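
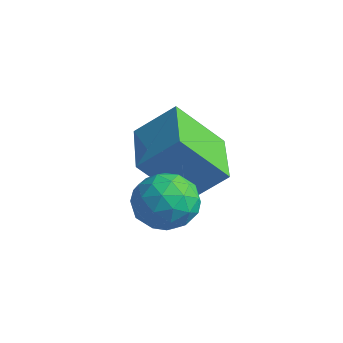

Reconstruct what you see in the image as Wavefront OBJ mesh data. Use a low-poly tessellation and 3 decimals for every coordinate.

v -1.208 0.365 1.328
v -0.584 1.076 2.16
v -2.502 1.347 1.459
v -1.878 2.059 2.291
v -0.622 1.301 0.089
v 0.002 2.013 0.921
v -1.916 2.284 0.22
v -1.292 2.995 1.052
v 0.11 0.86 1.021
v 0.482 0.444 1.593
v -0.242 -0.244 0.447
v 0.13 -0.66 1.019
v -0.533 -0.249 1.191
v -0.316 0.433 1.546
v 0.556 -0.233 0.494
v 0.773 0.449 0.849
v 0.757 -0.232 1.268
v 0.084 -0.241 1.698
v 0.156 0.441 0.342
v -0.517 0.432 0.772
v 0.327 0.749 1.358
v -0.087 -0.549 0.682
v -0.477 -0.307 0.783
v -0.258 -0.552 1.12
v -0.142 0.743 1.33
v 0.076 0.498 1.666
v -0.52 0.091 1.429
v 0.164 -0.298 0.374
v 0.382 -0.543 0.71
v 0.498 0.752 0.92
v 0.717 0.507 1.257
v 0.76 0.109 0.611
v 0.707 0.107 1.503
v 0.5 -0.542 1.165
v 0.751 -0.291 0.857
v 0.879 0.11 1.065
v 0.311 0.101 1.756
v 0.105 -0.547 1.418
v -0.285 -0.306 1.519
v -0.158 0.095 1.727
v 0.473 -0.296 1.564
v 0.135 0.747 0.622
v -0.071 0.099 0.284
v 0.398 0.105 0.313
v 0.525 0.506 0.521
v -0.26 0.742 0.875
v -0.467 0.093 0.537
v -0.639 0.09 0.975
v -0.511 0.491 1.183
v -0.233 0.496 0.476
f 2 4 1
f 5 2 1
f 1 4 3
f 3 5 1
f 2 8 4
f 6 2 5
f 6 8 2
f 4 8 3
f 7 5 3
f 3 8 7
f 7 6 5
f 8 6 7
f 9 46 25
f 46 20 49
f 25 49 14
f 46 49 25
f 9 25 21
f 25 14 26
f 21 26 10
f 25 26 21
f 9 21 30
f 21 10 31
f 30 31 16
f 21 31 30
f 9 30 42
f 30 16 45
f 42 45 19
f 30 45 42
f 9 42 46
f 42 19 50
f 46 50 20
f 42 50 46
f 10 26 37
f 26 14 40
f 37 40 18
f 26 40 37
f 14 49 27
f 49 20 48
f 27 48 13
f 49 48 27
f 20 50 47
f 50 19 43
f 47 43 11
f 50 43 47
f 19 45 44
f 45 16 32
f 44 32 15
f 45 32 44
f 16 31 36
f 31 10 33
f 36 33 17
f 31 33 36
f 12 38 24
f 38 18 39
f 24 39 13
f 38 39 24
f 12 24 22
f 24 13 23
f 22 23 11
f 24 23 22
f 12 22 29
f 22 11 28
f 29 28 15
f 22 28 29
f 12 29 34
f 29 15 35
f 34 35 17
f 29 35 34
f 12 34 38
f 34 17 41
f 38 41 18
f 34 41 38
f 13 39 27
f 39 18 40
f 27 40 14
f 39 40 27
f 11 23 47
f 23 13 48
f 47 48 20
f 23 48 47
f 15 28 44
f 28 11 43
f 44 43 19
f 28 43 44
f 17 35 36
f 35 15 32
f 36 32 16
f 35 32 36
f 18 41 37
f 41 17 33
f 37 33 10
f 41 33 37



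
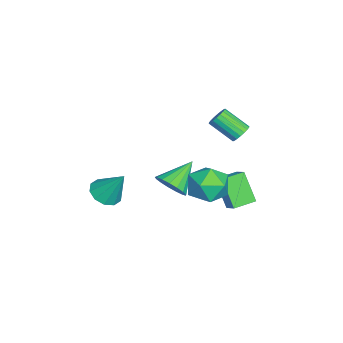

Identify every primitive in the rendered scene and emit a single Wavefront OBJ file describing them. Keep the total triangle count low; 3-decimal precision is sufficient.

v 3.83 2.076 2.367
v 4.834 1.325 2.507
v 2.726 0.815 3.533
v 3.73 0.064 3.673
v 3.716 1.206 4.211
v 4.398 1.985 3.49
v 3.162 0.155 2.55
v 3.844 0.934 1.829
v 4.421 0.138 2.62
v 4.764 0.787 3.646
v 2.796 1.353 2.394
v 3.139 2.002 3.42
v -0.477 2.072 0.977
v 0.227 2.539 1.53
v 0.328 2.811 -0.674
v 1.033 3.278 -0.121
v 0.307 1.002 0.881
v 1.012 1.469 1.434
v 1.113 1.741 -0.77
v 1.817 2.208 -0.217
v -2.961 2.03 2.261
v -2.356 2.073 2.522
v -2.715 0.713 3.579
v -3.319 0.67 3.319
v -2.514 2.25 2.695
v -2.873 0.889 3.753
v -2.761 2.383 2.782
v -3.12 1.022 3.84
v -3.048 2.446 2.767
v -3.407 1.085 3.824
v -3.317 2.427 2.651
v -3.676 1.066 3.708
v -3.515 2.329 2.457
v -3.874 0.969 3.515
v -3.604 2.172 2.225
v -3.963 0.812 3.283
v -3.565 1.987 2.001
v -3.924 0.627 3.058
v -3.407 1.811 1.827
v -3.766 0.45 2.885
v -3.16 1.678 1.74
v -3.519 0.317 2.798
v -2.873 1.615 1.756
v -3.232 0.254 2.813
v -2.604 1.634 1.872
v -2.963 0.273 2.929
v -2.406 1.731 2.065
v -2.765 0.371 3.123
v -2.317 1.888 2.297
v -2.676 0.528 3.355
v 1.35 -1.186 0.834
v 1.791 -1.561 1.662
v 0.05 -0.214 1.966
v 2.029 -1.148 1.581
v 2.112 -0.744 1.328
v 2.02 -0.441 0.963
v 1.775 -0.309 0.568
v 1.432 -0.378 0.234
v 1.071 -0.632 0.037
v 0.774 -1.013 0.023
v 0.609 -1.434 0.194
v 0.614 -1.798 0.513
v 0.787 -2.022 0.904
v 1.09 -2.054 1.28
v 1.452 -1.888 1.553
v 1.937 -4.522 0.443
v 2.57 -3.976 -0.05
v 2.343 -3.458 2.137
v 2.031 -3.714 -0.086
v 1.457 -3.761 0.081
v 1.067 -4.098 0.386
v 1.009 -4.597 0.713
v 1.305 -5.067 0.937
v 1.843 -5.329 0.973
v 2.417 -5.282 0.806
v 2.808 -4.945 0.501
v 2.866 -4.446 0.174
f 1 12 6
f 1 6 2
f 1 2 8
f 1 8 11
f 1 11 12
f 2 6 10
f 6 12 5
f 12 11 3
f 11 8 7
f 8 2 9
f 4 10 5
f 4 5 3
f 4 3 7
f 4 7 9
f 4 9 10
f 5 10 6
f 3 5 12
f 7 3 11
f 9 7 8
f 10 9 2
f 14 16 13
f 17 14 13
f 13 16 15
f 15 17 13
f 14 20 16
f 18 14 17
f 18 20 14
f 16 20 15
f 19 17 15
f 15 20 19
f 19 18 17
f 20 18 19
f 22 21 25
f 22 25 23
f 23 25 26
f 23 26 24
f 25 21 27
f 25 27 26
f 26 27 28
f 26 28 24
f 27 21 29
f 27 29 28
f 28 29 30
f 28 30 24
f 29 21 31
f 29 31 30
f 30 31 32
f 30 32 24
f 31 21 33
f 31 33 32
f 32 33 34
f 32 34 24
f 33 21 35
f 33 35 34
f 34 35 36
f 34 36 24
f 35 21 37
f 35 37 36
f 36 37 38
f 36 38 24
f 37 21 39
f 37 39 38
f 38 39 40
f 38 40 24
f 39 21 41
f 39 41 40
f 40 41 42
f 40 42 24
f 41 21 43
f 41 43 42
f 42 43 44
f 42 44 24
f 43 21 45
f 43 45 44
f 44 45 46
f 44 46 24
f 45 21 47
f 45 47 46
f 46 47 48
f 46 48 24
f 47 21 49
f 47 49 48
f 48 49 50
f 48 50 24
f 49 21 22
f 49 22 50
f 50 22 23
f 50 23 24
f 52 51 54
f 52 54 53
f 54 51 55
f 54 55 53
f 55 51 56
f 55 56 53
f 56 51 57
f 56 57 53
f 57 51 58
f 57 58 53
f 58 51 59
f 58 59 53
f 59 51 60
f 59 60 53
f 60 51 61
f 60 61 53
f 61 51 62
f 61 62 53
f 62 51 63
f 62 63 53
f 63 51 64
f 63 64 53
f 64 51 65
f 64 65 53
f 65 51 52
f 65 52 53
f 67 66 69
f 67 69 68
f 69 66 70
f 69 70 68
f 70 66 71
f 70 71 68
f 71 66 72
f 71 72 68
f 72 66 73
f 72 73 68
f 73 66 74
f 73 74 68
f 74 66 75
f 74 75 68
f 75 66 76
f 75 76 68
f 76 66 77
f 76 77 68
f 77 66 67
f 77 67 68



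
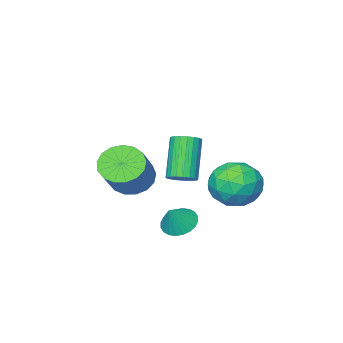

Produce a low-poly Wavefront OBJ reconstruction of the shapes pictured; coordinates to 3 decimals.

v -3.34 2.707 -1.856
v -2.124 2.944 -1.803
v -2.956 0.916 -2.677
v -1.74 1.153 -2.624
v -2.381 0.965 -1.579
v -2.619 2.072 -1.071
v -2.461 1.788 -3.409
v -2.699 2.895 -2.901
v -1.58 2.375 -2.762
v -1.531 1.867 -1.631
v -3.549 1.993 -2.849
v -3.5 1.485 -1.718
v -2.766 2.983 -1.757
v -2.314 0.877 -2.723
v -2.692 0.767 -2.109
v -1.976 0.906 -2.077
v -3.057 2.471 -1.327
v -2.342 2.61 -1.296
v -2.493 1.447 -1.165
v -2.738 1.25 -3.184
v -2.023 1.389 -3.153
v -3.104 2.954 -2.403
v -2.388 3.093 -2.371
v -2.587 2.413 -3.315
v -1.731 2.788 -2.29
v -1.505 1.735 -2.773
v -1.929 2.108 -3.234
v -2.069 2.759 -2.936
v -1.702 2.489 -1.625
v -1.476 1.436 -2.108
v -1.854 1.326 -1.494
v -1.993 1.977 -1.195
v -1.383 2.155 -2.189
v -3.604 2.424 -2.372
v -3.378 1.371 -2.855
v -3.087 1.883 -3.285
v -3.226 2.534 -2.986
v -3.575 2.125 -1.707
v -3.349 1.072 -2.19
v -3.011 1.101 -1.544
v -3.151 1.752 -1.246
v -3.697 1.705 -2.291
v -0.699 -2.696 -2.955
v 0.127 -2.807 -3.594
v 1.384 -1.815 -2.145
v 0.559 -1.704 -1.505
v -0.07 -2.364 -3.727
v 1.187 -1.372 -2.278
v -0.41 -1.997 -3.683
v 0.847 -1.005 -2.234
v -0.817 -1.79 -3.472
v 0.441 -0.798 -2.023
v -1.196 -1.791 -3.143
v 0.061 -0.799 -1.693
v -1.462 -1.999 -2.77
v -0.204 -1.007 -1.321
v -1.552 -2.366 -2.44
v -0.295 -1.374 -0.99
v -1.447 -2.81 -2.228
v -0.19 -1.818 -0.778
v -1.171 -3.227 -2.182
v 0.086 -2.235 -0.732
v -0.786 -3.522 -2.313
v 0.471 -2.53 -0.864
v -0.382 -3.629 -2.591
v 0.876 -2.637 -1.142
v -0.05 -3.521 -2.953
v 1.208 -2.529 -1.503
v 0.134 -3.225 -3.315
v 1.391 -2.233 -1.865
v 0.818 2.486 -3.166
v 1.324 2.913 -3.614
v 1.482 2.674 -2.234
v 1.126 3.135 -3.517
v 0.882 3.257 -3.367
v 0.627 3.263 -3.187
v 0.401 3.149 -3.003
v 0.239 2.935 -2.844
v 0.165 2.653 -2.734
v 0.19 2.345 -2.69
v 0.311 2.058 -2.718
v 0.509 1.837 -2.815
v 0.754 1.714 -2.964
v 1.008 1.709 -3.145
v 1.234 1.822 -3.329
v 1.396 2.036 -3.488
v 1.47 2.319 -3.598
v 1.445 2.627 -3.642
v -0.405 1.101 -1.615
v 0.08 0.655 -1.584
v -0.769 -0.147 0.186
v -1.255 0.299 0.155
v 0.185 0.863 -1.439
v -0.665 0.061 0.33
v 0.188 1.113 -1.324
v -0.662 0.311 0.445
v 0.088 1.36 -1.26
v -0.762 0.558 0.509
v -0.097 1.563 -1.257
v -0.947 0.761 0.512
v -0.336 1.686 -1.316
v -1.185 0.884 0.453
v -0.586 1.707 -1.427
v -1.436 0.905 0.342
v -0.805 1.624 -1.569
v -1.655 0.822 0.2
v -0.955 1.45 -1.72
v -1.805 0.648 0.049
v -1.01 1.216 -1.853
v -1.859 0.414 -0.084
v -0.96 0.962 -1.944
v -1.81 0.16 -0.175
v -0.814 0.732 -1.978
v -1.664 -0.07 -0.209
v -0.598 0.566 -1.95
v -1.448 -0.236 -0.181
v -0.348 0.492 -1.863
v -1.198 -0.31 -0.094
v -0.108 0.524 -1.734
v -0.958 -0.278 0.035
f 1 38 17
f 38 12 41
f 17 41 6
f 38 41 17
f 1 17 13
f 17 6 18
f 13 18 2
f 17 18 13
f 1 13 22
f 13 2 23
f 22 23 8
f 13 23 22
f 1 22 34
f 22 8 37
f 34 37 11
f 22 37 34
f 1 34 38
f 34 11 42
f 38 42 12
f 34 42 38
f 2 18 29
f 18 6 32
f 29 32 10
f 18 32 29
f 6 41 19
f 41 12 40
f 19 40 5
f 41 40 19
f 12 42 39
f 42 11 35
f 39 35 3
f 42 35 39
f 11 37 36
f 37 8 24
f 36 24 7
f 37 24 36
f 8 23 28
f 23 2 25
f 28 25 9
f 23 25 28
f 4 30 16
f 30 10 31
f 16 31 5
f 30 31 16
f 4 16 14
f 16 5 15
f 14 15 3
f 16 15 14
f 4 14 21
f 14 3 20
f 21 20 7
f 14 20 21
f 4 21 26
f 21 7 27
f 26 27 9
f 21 27 26
f 4 26 30
f 26 9 33
f 30 33 10
f 26 33 30
f 5 31 19
f 31 10 32
f 19 32 6
f 31 32 19
f 3 15 39
f 15 5 40
f 39 40 12
f 15 40 39
f 7 20 36
f 20 3 35
f 36 35 11
f 20 35 36
f 9 27 28
f 27 7 24
f 28 24 8
f 27 24 28
f 10 33 29
f 33 9 25
f 29 25 2
f 33 25 29
f 44 43 47
f 44 47 45
f 45 47 48
f 45 48 46
f 47 43 49
f 47 49 48
f 48 49 50
f 48 50 46
f 49 43 51
f 49 51 50
f 50 51 52
f 50 52 46
f 51 43 53
f 51 53 52
f 52 53 54
f 52 54 46
f 53 43 55
f 53 55 54
f 54 55 56
f 54 56 46
f 55 43 57
f 55 57 56
f 56 57 58
f 56 58 46
f 57 43 59
f 57 59 58
f 58 59 60
f 58 60 46
f 59 43 61
f 59 61 60
f 60 61 62
f 60 62 46
f 61 43 63
f 61 63 62
f 62 63 64
f 62 64 46
f 63 43 65
f 63 65 64
f 64 65 66
f 64 66 46
f 65 43 67
f 65 67 66
f 66 67 68
f 66 68 46
f 67 43 69
f 67 69 68
f 68 69 70
f 68 70 46
f 69 43 44
f 69 44 70
f 70 44 45
f 70 45 46
f 72 71 74
f 72 74 73
f 74 71 75
f 74 75 73
f 75 71 76
f 75 76 73
f 76 71 77
f 76 77 73
f 77 71 78
f 77 78 73
f 78 71 79
f 78 79 73
f 79 71 80
f 79 80 73
f 80 71 81
f 80 81 73
f 81 71 82
f 81 82 73
f 82 71 83
f 82 83 73
f 83 71 84
f 83 84 73
f 84 71 85
f 84 85 73
f 85 71 86
f 85 86 73
f 86 71 87
f 86 87 73
f 87 71 88
f 87 88 73
f 88 71 72
f 88 72 73
f 90 89 93
f 90 93 91
f 91 93 94
f 91 94 92
f 93 89 95
f 93 95 94
f 94 95 96
f 94 96 92
f 95 89 97
f 95 97 96
f 96 97 98
f 96 98 92
f 97 89 99
f 97 99 98
f 98 99 100
f 98 100 92
f 99 89 101
f 99 101 100
f 100 101 102
f 100 102 92
f 101 89 103
f 101 103 102
f 102 103 104
f 102 104 92
f 103 89 105
f 103 105 104
f 104 105 106
f 104 106 92
f 105 89 107
f 105 107 106
f 106 107 108
f 106 108 92
f 107 89 109
f 107 109 108
f 108 109 110
f 108 110 92
f 109 89 111
f 109 111 110
f 110 111 112
f 110 112 92
f 111 89 113
f 111 113 112
f 112 113 114
f 112 114 92
f 113 89 115
f 113 115 114
f 114 115 116
f 114 116 92
f 115 89 117
f 115 117 116
f 116 117 118
f 116 118 92
f 117 89 119
f 117 119 118
f 118 119 120
f 118 120 92
f 119 89 90
f 119 90 120
f 120 90 91
f 120 91 92



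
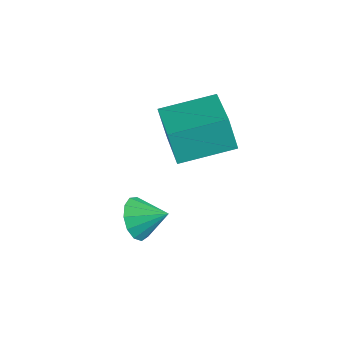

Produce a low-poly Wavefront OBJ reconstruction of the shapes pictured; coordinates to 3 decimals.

v -1.488 -1.625 0.127
v -1.116 -1.491 -0.545
v -0.772 -0.975 0.653
v -1.424 -1.179 -0.51
v -1.752 -1.009 -0.273
v -1.997 -1.035 0.092
v -2.08 -1.247 0.467
v -1.975 -1.58 0.735
v -1.715 -1.926 0.81
v -1.383 -2.177 0.668
v -1.085 -2.253 0.354
v -0.914 -2.129 -0.031
v -0.926 -1.845 -0.367
v -2.433 0.083 2.451
v -2.84 0.016 3.577
v -1.777 1.79 2.788
v -2.184 1.723 3.915
v -0.776 -0.663 3.005
v -1.183 -0.73 4.132
v -0.12 1.044 3.343
v -0.527 0.977 4.469
f 2 1 4
f 2 4 3
f 4 1 5
f 4 5 3
f 5 1 6
f 5 6 3
f 6 1 7
f 6 7 3
f 7 1 8
f 7 8 3
f 8 1 9
f 8 9 3
f 9 1 10
f 9 10 3
f 10 1 11
f 10 11 3
f 11 1 12
f 11 12 3
f 12 1 13
f 12 13 3
f 13 1 2
f 13 2 3
f 15 17 14
f 18 15 14
f 14 17 16
f 16 18 14
f 15 21 17
f 19 15 18
f 19 21 15
f 17 21 16
f 20 18 16
f 16 21 20
f 20 19 18
f 21 19 20



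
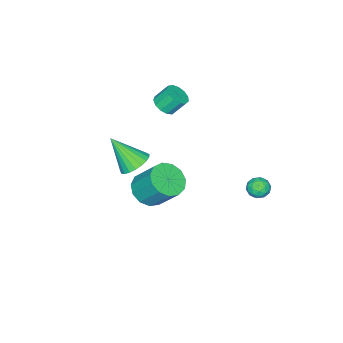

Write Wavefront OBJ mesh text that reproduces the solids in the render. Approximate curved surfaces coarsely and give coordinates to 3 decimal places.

v 3.307 0.588 2.432
v 3.972 1.148 2.002
v 3.918 2.253 3.358
v 3.253 1.692 3.788
v 3.485 1.33 1.834
v 3.431 2.435 3.19
v 2.942 1.277 1.856
v 2.887 2.382 3.212
v 2.514 1.005 2.06
v 2.46 2.11 3.416
v 2.339 0.6 2.383
v 2.284 1.705 3.739
v 2.47 0.191 2.721
v 2.416 1.296 4.077
v 2.868 -0.091 2.968
v 2.813 1.013 4.324
v 3.405 -0.159 3.044
v 3.35 0.946 4.4
v 3.911 0.011 2.926
v 3.856 1.116 4.282
v 4.225 0.364 2.651
v 4.171 1.469 4.007
v 4.248 0.787 2.307
v 4.194 1.892 3.663
v 1.008 -2.039 1.213
v 1.777 -2.277 0.858
v 1.332 -3.281 2.747
v 1.875 -1.994 1.067
v 1.823 -1.718 1.302
v 1.63 -1.497 1.521
v 1.33 -1.37 1.687
v 0.974 -1.359 1.771
v 0.624 -1.465 1.759
v 0.34 -1.671 1.653
v 0.172 -1.94 1.47
v 0.149 -2.226 1.243
v 0.274 -2.479 1.011
v 0.526 -2.657 0.814
v 0.862 -2.728 0.686
v 1.222 -2.679 0.649
v 1.546 -2.52 0.71
v -1.836 -2.405 3.574
v -1.472 -2.808 4
v -1.86 -2.278 4.832
v -2.224 -1.875 4.406
v -1.244 -2.505 3.913
v -1.631 -1.975 4.746
v -1.204 -2.171 3.719
v -1.591 -1.641 4.551
v -1.364 -1.911 3.479
v -1.752 -1.381 4.311
v -1.675 -1.807 3.269
v -2.062 -1.278 4.101
v -2.037 -1.894 3.155
v -2.424 -1.364 3.988
v -2.335 -2.143 3.175
v -2.722 -1.613 4.007
v -2.475 -2.475 3.321
v -2.862 -1.945 4.154
v -2.412 -2.785 3.548
v -2.799 -2.255 4.38
v -2.166 -2.974 3.782
v -2.554 -2.444 4.615
v -1.816 -2.982 3.951
v -2.204 -2.453 4.783
v -3.318 2.805 -1.857
v -2.765 2.787 -1.492
v -3.695 1.953 -1.328
v -3.142 1.935 -0.963
v -3.574 2.431 -0.886
v -3.341 2.958 -1.213
v -3.119 1.782 -1.607
v -2.886 2.309 -1.934
v -2.642 2.155 -1.337
v -2.924 2.556 -0.892
v -3.536 2.184 -1.928
v -3.818 2.585 -1.483
v -3.008 2.871 -1.721
v -3.452 1.869 -1.099
v -3.706 2.161 -1.054
v -3.381 2.15 -0.839
v -3.347 2.971 -1.557
v -3.022 2.961 -1.342
v -3.498 2.751 -0.986
v -3.438 1.779 -1.478
v -3.113 1.769 -1.263
v -3.079 2.59 -1.981
v -2.754 2.579 -1.766
v -2.962 1.989 -1.834
v -2.611 2.489 -1.415
v -2.833 1.988 -1.104
v -2.819 1.898 -1.483
v -2.682 2.208 -1.675
v -2.777 2.725 -1.153
v -2.999 2.224 -0.843
v -3.253 2.515 -0.797
v -3.116 2.825 -0.99
v -2.705 2.353 -1.063
v -3.461 2.516 -1.977
v -3.683 2.015 -1.667
v -3.344 1.915 -1.83
v -3.207 2.225 -2.023
v -3.627 2.752 -1.716
v -3.849 2.251 -1.405
v -3.778 2.532 -1.145
v -3.641 2.842 -1.337
v -3.755 2.387 -1.757
f 2 1 5
f 2 5 3
f 3 5 6
f 3 6 4
f 5 1 7
f 5 7 6
f 6 7 8
f 6 8 4
f 7 1 9
f 7 9 8
f 8 9 10
f 8 10 4
f 9 1 11
f 9 11 10
f 10 11 12
f 10 12 4
f 11 1 13
f 11 13 12
f 12 13 14
f 12 14 4
f 13 1 15
f 13 15 14
f 14 15 16
f 14 16 4
f 15 1 17
f 15 17 16
f 16 17 18
f 16 18 4
f 17 1 19
f 17 19 18
f 18 19 20
f 18 20 4
f 19 1 21
f 19 21 20
f 20 21 22
f 20 22 4
f 21 1 23
f 21 23 22
f 22 23 24
f 22 24 4
f 23 1 2
f 23 2 24
f 24 2 3
f 24 3 4
f 26 25 28
f 26 28 27
f 28 25 29
f 28 29 27
f 29 25 30
f 29 30 27
f 30 25 31
f 30 31 27
f 31 25 32
f 31 32 27
f 32 25 33
f 32 33 27
f 33 25 34
f 33 34 27
f 34 25 35
f 34 35 27
f 35 25 36
f 35 36 27
f 36 25 37
f 36 37 27
f 37 25 38
f 37 38 27
f 38 25 39
f 38 39 27
f 39 25 40
f 39 40 27
f 40 25 41
f 40 41 27
f 41 25 26
f 41 26 27
f 43 42 46
f 43 46 44
f 44 46 47
f 44 47 45
f 46 42 48
f 46 48 47
f 47 48 49
f 47 49 45
f 48 42 50
f 48 50 49
f 49 50 51
f 49 51 45
f 50 42 52
f 50 52 51
f 51 52 53
f 51 53 45
f 52 42 54
f 52 54 53
f 53 54 55
f 53 55 45
f 54 42 56
f 54 56 55
f 55 56 57
f 55 57 45
f 56 42 58
f 56 58 57
f 57 58 59
f 57 59 45
f 58 42 60
f 58 60 59
f 59 60 61
f 59 61 45
f 60 42 62
f 60 62 61
f 61 62 63
f 61 63 45
f 62 42 64
f 62 64 63
f 63 64 65
f 63 65 45
f 64 42 43
f 64 43 65
f 65 43 44
f 65 44 45
f 66 103 82
f 103 77 106
f 82 106 71
f 103 106 82
f 66 82 78
f 82 71 83
f 78 83 67
f 82 83 78
f 66 78 87
f 78 67 88
f 87 88 73
f 78 88 87
f 66 87 99
f 87 73 102
f 99 102 76
f 87 102 99
f 66 99 103
f 99 76 107
f 103 107 77
f 99 107 103
f 67 83 94
f 83 71 97
f 94 97 75
f 83 97 94
f 71 106 84
f 106 77 105
f 84 105 70
f 106 105 84
f 77 107 104
f 107 76 100
f 104 100 68
f 107 100 104
f 76 102 101
f 102 73 89
f 101 89 72
f 102 89 101
f 73 88 93
f 88 67 90
f 93 90 74
f 88 90 93
f 69 95 81
f 95 75 96
f 81 96 70
f 95 96 81
f 69 81 79
f 81 70 80
f 79 80 68
f 81 80 79
f 69 79 86
f 79 68 85
f 86 85 72
f 79 85 86
f 69 86 91
f 86 72 92
f 91 92 74
f 86 92 91
f 69 91 95
f 91 74 98
f 95 98 75
f 91 98 95
f 70 96 84
f 96 75 97
f 84 97 71
f 96 97 84
f 68 80 104
f 80 70 105
f 104 105 77
f 80 105 104
f 72 85 101
f 85 68 100
f 101 100 76
f 85 100 101
f 74 92 93
f 92 72 89
f 93 89 73
f 92 89 93
f 75 98 94
f 98 74 90
f 94 90 67
f 98 90 94



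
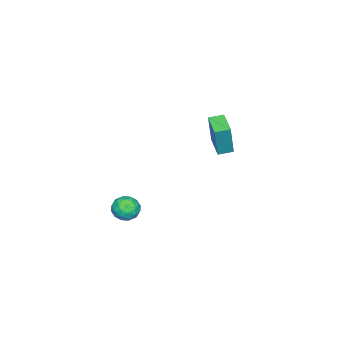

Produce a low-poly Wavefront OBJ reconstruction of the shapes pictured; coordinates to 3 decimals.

v 2.946 -1.914 -1.924
v 3.376 -1.574 -1.329
v 2.824 -3.006 -1.211
v 3.254 -2.666 -0.616
v 2.511 -2.393 -0.785
v 2.586 -1.718 -1.226
v 3.614 -2.862 -1.314
v 3.689 -2.187 -1.755
v 3.789 -2.159 -0.952
v 3.107 -1.869 -0.625
v 3.093 -2.711 -1.915
v 2.411 -2.421 -1.588
v 3.172 -1.648 -1.689
v 3.028 -2.932 -0.851
v 2.591 -2.772 -0.95
v 2.844 -2.571 -0.6
v 2.707 -1.733 -1.629
v 2.96 -1.533 -1.279
v 2.452 -2.014 -0.959
v 3.24 -3.047 -1.261
v 3.493 -2.847 -0.911
v 3.356 -2.009 -1.94
v 3.609 -1.808 -1.59
v 3.748 -2.566 -1.581
v 3.667 -1.792 -1.118
v 3.595 -2.434 -0.698
v 3.807 -2.549 -1.109
v 3.851 -2.153 -1.368
v 3.267 -1.622 -0.926
v 3.195 -2.264 -0.506
v 2.758 -2.103 -0.606
v 2.802 -1.707 -0.865
v 3.509 -1.966 -0.704
v 3.005 -2.316 -2.034
v 2.933 -2.958 -1.614
v 3.398 -2.873 -1.675
v 3.442 -2.477 -1.934
v 2.605 -2.146 -1.842
v 2.533 -2.788 -1.422
v 2.349 -2.427 -1.172
v 2.393 -2.031 -1.431
v 2.691 -2.614 -1.836
v -4.238 -1.203 -0.051
v -3.771 -1.171 1.955
v -4.782 -0.546 0.065
v -4.314 -0.515 2.071
v -3.186 -0.285 -0.311
v -2.718 -0.254 1.695
v -3.729 0.371 -0.195
v -3.262 0.403 1.811
f 1 38 17
f 38 12 41
f 17 41 6
f 38 41 17
f 1 17 13
f 17 6 18
f 13 18 2
f 17 18 13
f 1 13 22
f 13 2 23
f 22 23 8
f 13 23 22
f 1 22 34
f 22 8 37
f 34 37 11
f 22 37 34
f 1 34 38
f 34 11 42
f 38 42 12
f 34 42 38
f 2 18 29
f 18 6 32
f 29 32 10
f 18 32 29
f 6 41 19
f 41 12 40
f 19 40 5
f 41 40 19
f 12 42 39
f 42 11 35
f 39 35 3
f 42 35 39
f 11 37 36
f 37 8 24
f 36 24 7
f 37 24 36
f 8 23 28
f 23 2 25
f 28 25 9
f 23 25 28
f 4 30 16
f 30 10 31
f 16 31 5
f 30 31 16
f 4 16 14
f 16 5 15
f 14 15 3
f 16 15 14
f 4 14 21
f 14 3 20
f 21 20 7
f 14 20 21
f 4 21 26
f 21 7 27
f 26 27 9
f 21 27 26
f 4 26 30
f 26 9 33
f 30 33 10
f 26 33 30
f 5 31 19
f 31 10 32
f 19 32 6
f 31 32 19
f 3 15 39
f 15 5 40
f 39 40 12
f 15 40 39
f 7 20 36
f 20 3 35
f 36 35 11
f 20 35 36
f 9 27 28
f 27 7 24
f 28 24 8
f 27 24 28
f 10 33 29
f 33 9 25
f 29 25 2
f 33 25 29
f 44 46 43
f 47 44 43
f 43 46 45
f 45 47 43
f 44 50 46
f 48 44 47
f 48 50 44
f 46 50 45
f 49 47 45
f 45 50 49
f 49 48 47
f 50 48 49



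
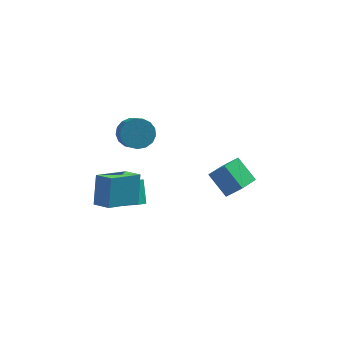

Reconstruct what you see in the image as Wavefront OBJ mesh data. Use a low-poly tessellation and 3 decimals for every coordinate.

v -2.435 0.337 -1.17
v -2.512 1.286 -0.117
v -3.65 0.836 -1.709
v -3.727 1.786 -0.656
v -2.013 0.874 -1.624
v -2.09 1.824 -0.571
v -3.228 1.374 -2.163
v -3.305 2.323 -1.11
v -4.64 -0.844 0.154
v -4.47 0.044 1.617
v -3.171 0.283 -0.701
v -3.001 1.172 0.762
v -3.939 -1.512 0.478
v -3.769 -0.623 1.941
v -2.47 -0.384 -0.377
v -2.3 0.504 1.086
v -2.542 1.926 3.109
v -1.918 2.397 3.533
v -1.734 1.486 4.276
v -2.358 1.014 3.851
v -2.277 2.494 3.74
v -2.093 1.583 4.483
v -2.697 2.46 3.803
v -2.513 1.549 4.546
v -3.081 2.304 3.706
v -2.898 1.393 4.449
v -3.342 2.062 3.473
v -3.159 1.15 4.216
v -3.42 1.788 3.156
v -3.236 0.876 3.899
v -3.296 1.545 2.828
v -3.113 0.634 3.571
v -3 1.39 2.565
v -2.816 0.479 3.308
v -2.598 1.358 2.426
v -2.415 0.446 3.169
v -2.184 1.455 2.443
v -2 0.544 3.186
v -1.852 1.661 2.613
v -1.668 0.749 3.356
v -1.677 1.927 2.896
v -1.494 1.015 3.639
v -1.701 2.193 3.228
v -1.518 1.281 3.971
v 2.047 1.646 -2.084
v 2.824 1.306 -1.125
v 1.229 2.579 -1.09
v 2.005 2.239 -0.131
v 2.835 2.641 -2.369
v 3.611 2.301 -1.41
v 2.016 3.574 -1.375
v 2.793 3.234 -0.416
f 2 4 1
f 5 2 1
f 1 4 3
f 3 5 1
f 2 8 4
f 6 2 5
f 6 8 2
f 4 8 3
f 7 5 3
f 3 8 7
f 7 6 5
f 8 6 7
f 10 12 9
f 13 10 9
f 9 12 11
f 11 13 9
f 10 16 12
f 14 10 13
f 14 16 10
f 12 16 11
f 15 13 11
f 11 16 15
f 15 14 13
f 16 14 15
f 18 17 21
f 18 21 19
f 19 21 22
f 19 22 20
f 21 17 23
f 21 23 22
f 22 23 24
f 22 24 20
f 23 17 25
f 23 25 24
f 24 25 26
f 24 26 20
f 25 17 27
f 25 27 26
f 26 27 28
f 26 28 20
f 27 17 29
f 27 29 28
f 28 29 30
f 28 30 20
f 29 17 31
f 29 31 30
f 30 31 32
f 30 32 20
f 31 17 33
f 31 33 32
f 32 33 34
f 32 34 20
f 33 17 35
f 33 35 34
f 34 35 36
f 34 36 20
f 35 17 37
f 35 37 36
f 36 37 38
f 36 38 20
f 37 17 39
f 37 39 38
f 38 39 40
f 38 40 20
f 39 17 41
f 39 41 40
f 40 41 42
f 40 42 20
f 41 17 43
f 41 43 42
f 42 43 44
f 42 44 20
f 43 17 18
f 43 18 44
f 44 18 19
f 44 19 20
f 46 48 45
f 49 46 45
f 45 48 47
f 47 49 45
f 46 52 48
f 50 46 49
f 50 52 46
f 48 52 47
f 51 49 47
f 47 52 51
f 51 50 49
f 52 50 51



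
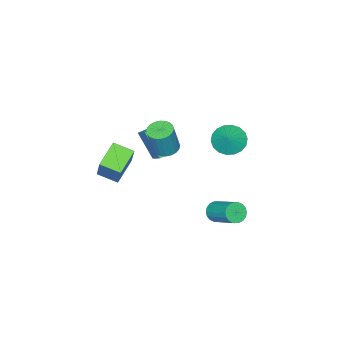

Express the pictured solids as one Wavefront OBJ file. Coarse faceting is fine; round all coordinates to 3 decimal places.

v -0.851 -3.048 1.778
v -0.37 -2.119 2.599
v -0.679 -1.805 0.271
v -0.198 -0.877 1.092
v 0.198 -3.423 1.588
v 0.679 -2.495 2.409
v 0.37 -2.181 0.081
v 0.851 -1.252 0.902
v -2.166 1.284 1.955
v -1.509 1.617 1.235
v -1.454 1.716 2.805
v -1.791 1.974 1.289
v -2.147 2.195 1.475
v -2.507 2.235 1.756
v -2.799 2.087 2.077
v -2.966 1.78 2.373
v -2.975 1.374 2.587
v -2.823 0.951 2.675
v -2.541 0.593 2.621
v -2.185 0.373 2.435
v -1.825 0.332 2.154
v -1.533 0.48 1.834
v -1.366 0.788 1.537
v -1.357 1.193 1.324
v 3.25 -3.833 -0.339
v 1.74 -4.147 0.422
v 2.808 -2.665 -0.735
v 1.298 -2.979 0.026
v 3.962 -2.961 1.434
v 2.452 -3.275 2.195
v 3.52 -1.793 1.038
v 2.01 -2.107 1.799
v 1.717 -0.028 3.045
v 2.177 -0.618 2.912
v 2.723 -0.603 4.721
v 2.263 -0.012 4.855
v 2.358 -0.39 2.855
v 2.904 -0.374 4.664
v 2.441 -0.106 2.828
v 2.987 -0.091 4.637
v 2.414 0.189 2.833
v 2.96 0.204 4.643
v 2.281 0.451 2.871
v 2.827 0.466 4.68
v 2.062 0.641 2.936
v 2.608 0.656 4.745
v 1.791 0.728 3.017
v 2.337 0.743 4.826
v 1.508 0.701 3.102
v 2.054 0.716 4.912
v 1.257 0.563 3.179
v 1.803 0.578 4.988
v 1.076 0.334 3.236
v 1.622 0.35 5.045
v 0.993 0.051 3.263
v 1.539 0.066 5.072
v 1.02 -0.244 3.257
v 1.566 -0.229 5.067
v 1.153 -0.506 3.22
v 1.699 -0.491 5.029
v 1.372 -0.696 3.155
v 1.918 -0.681 4.964
v 1.643 -0.783 3.074
v 2.189 -0.768 4.883
v 1.926 -0.756 2.988
v 2.472 -0.741 4.798
v -1.085 1.318 -3.704
v -0.388 1.183 -3.741
v 0.001 2.887 -2.613
v -0.695 3.022 -2.576
v -0.439 1.363 -3.995
v -0.05 3.067 -2.868
v -0.617 1.535 -4.192
v -0.228 3.239 -3.065
v -0.888 1.663 -4.293
v -0.499 3.367 -3.165
v -1.198 1.723 -4.276
v -0.809 3.427 -3.149
v -1.485 1.702 -4.146
v -1.096 3.406 -3.019
v -1.693 1.606 -3.929
v -1.304 3.31 -2.801
v -1.781 1.453 -3.667
v -1.392 3.157 -2.539
v -1.73 1.273 -3.412
v -1.341 2.977 -2.285
v -1.552 1.101 -3.215
v -1.163 2.805 -2.088
v -1.281 0.973 -3.115
v -0.892 2.677 -1.987
v -0.971 0.913 -3.131
v -0.582 2.617 -2.004
v -0.684 0.934 -3.261
v -0.295 2.638 -2.134
v -0.476 1.03 -3.479
v -0.087 2.734 -2.351
f 2 4 1
f 5 2 1
f 1 4 3
f 3 5 1
f 2 8 4
f 6 2 5
f 6 8 2
f 4 8 3
f 7 5 3
f 3 8 7
f 7 6 5
f 8 6 7
f 10 9 12
f 10 12 11
f 12 9 13
f 12 13 11
f 13 9 14
f 13 14 11
f 14 9 15
f 14 15 11
f 15 9 16
f 15 16 11
f 16 9 17
f 16 17 11
f 17 9 18
f 17 18 11
f 18 9 19
f 18 19 11
f 19 9 20
f 19 20 11
f 20 9 21
f 20 21 11
f 21 9 22
f 21 22 11
f 22 9 23
f 22 23 11
f 23 9 24
f 23 24 11
f 24 9 10
f 24 10 11
f 26 28 25
f 29 26 25
f 25 28 27
f 27 29 25
f 26 32 28
f 30 26 29
f 30 32 26
f 28 32 27
f 31 29 27
f 27 32 31
f 31 30 29
f 32 30 31
f 34 33 37
f 34 37 35
f 35 37 38
f 35 38 36
f 37 33 39
f 37 39 38
f 38 39 40
f 38 40 36
f 39 33 41
f 39 41 40
f 40 41 42
f 40 42 36
f 41 33 43
f 41 43 42
f 42 43 44
f 42 44 36
f 43 33 45
f 43 45 44
f 44 45 46
f 44 46 36
f 45 33 47
f 45 47 46
f 46 47 48
f 46 48 36
f 47 33 49
f 47 49 48
f 48 49 50
f 48 50 36
f 49 33 51
f 49 51 50
f 50 51 52
f 50 52 36
f 51 33 53
f 51 53 52
f 52 53 54
f 52 54 36
f 53 33 55
f 53 55 54
f 54 55 56
f 54 56 36
f 55 33 57
f 55 57 56
f 56 57 58
f 56 58 36
f 57 33 59
f 57 59 58
f 58 59 60
f 58 60 36
f 59 33 61
f 59 61 60
f 60 61 62
f 60 62 36
f 61 33 63
f 61 63 62
f 62 63 64
f 62 64 36
f 63 33 65
f 63 65 64
f 64 65 66
f 64 66 36
f 65 33 34
f 65 34 66
f 66 34 35
f 66 35 36
f 68 67 71
f 68 71 69
f 69 71 72
f 69 72 70
f 71 67 73
f 71 73 72
f 72 73 74
f 72 74 70
f 73 67 75
f 73 75 74
f 74 75 76
f 74 76 70
f 75 67 77
f 75 77 76
f 76 77 78
f 76 78 70
f 77 67 79
f 77 79 78
f 78 79 80
f 78 80 70
f 79 67 81
f 79 81 80
f 80 81 82
f 80 82 70
f 81 67 83
f 81 83 82
f 82 83 84
f 82 84 70
f 83 67 85
f 83 85 84
f 84 85 86
f 84 86 70
f 85 67 87
f 85 87 86
f 86 87 88
f 86 88 70
f 87 67 89
f 87 89 88
f 88 89 90
f 88 90 70
f 89 67 91
f 89 91 90
f 90 91 92
f 90 92 70
f 91 67 93
f 91 93 92
f 92 93 94
f 92 94 70
f 93 67 95
f 93 95 94
f 94 95 96
f 94 96 70
f 95 67 68
f 95 68 96
f 96 68 69
f 96 69 70



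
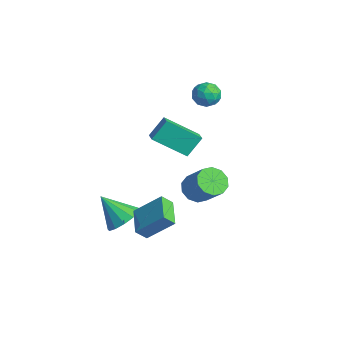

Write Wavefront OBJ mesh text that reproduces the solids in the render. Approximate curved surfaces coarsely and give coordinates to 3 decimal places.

v 1.357 0.05 0.497
v 1.97 -0.193 -0.039
v 3.136 0.086 1.166
v 2.523 0.33 1.703
v 1.902 0.325 -0.094
v 3.068 0.604 1.111
v 1.627 0.738 0.077
v 2.793 1.018 1.282
v 1.248 0.889 0.409
v 2.414 1.168 1.614
v 0.911 0.719 0.774
v 2.077 0.998 1.979
v 0.744 0.294 1.034
v 1.91 0.573 2.239
v 0.812 -0.224 1.089
v 1.978 0.055 2.294
v 1.087 -0.638 0.918
v 2.253 -0.358 2.123
v 1.466 -0.788 0.586
v 2.632 -0.509 1.791
v 1.803 -0.618 0.221
v 2.969 -0.339 1.426
v 0.446 -3.374 -1.321
v 0.873 -2.76 -0.643
v -0.486 -4.186 0.001
v 0.398 -2.5 -0.818
v -0.062 -2.517 -1.153
v -0.361 -2.807 -1.541
v -0.404 -3.277 -1.859
v -0.177 -3.777 -2.007
v 0.248 -4.15 -1.937
v 0.735 -4.276 -1.671
v 1.13 -4.116 -1.295
v 1.308 -3.72 -0.927
v 1.212 -3.215 -0.684
v -3.677 3.673 3.687
v -2.962 3.324 3.833
v -4.138 2.536 3.227
v -3.423 2.187 3.373
v -3.894 2.417 3.99
v -3.61 3.12 4.274
v -3.49 2.74 2.786
v -3.206 3.443 3.07
v -2.846 2.747 3.277
v -3.096 2.548 4.02
v -4.004 3.312 3.04
v -4.254 3.113 3.783
v -3.279 3.598 3.8
v -3.821 2.262 3.26
v -4.098 2.397 3.622
v -3.677 2.192 3.708
v -3.66 3.478 4.059
v -3.239 3.273 4.145
v -3.788 2.74 4.237
v -3.861 2.587 2.915
v -3.44 2.382 3.001
v -3.423 3.668 3.352
v -3.002 3.463 3.438
v -3.312 3.12 2.823
v -2.791 3.054 3.559
v -3.061 2.386 3.289
v -3.101 2.711 2.944
v -2.934 3.124 3.111
v -2.937 2.937 3.997
v -3.208 2.269 3.726
v -3.486 2.404 4.088
v -3.318 2.817 4.256
v -2.869 2.598 3.669
v -3.892 3.591 3.334
v -4.163 2.923 3.063
v -3.782 3.043 2.804
v -3.614 3.456 2.972
v -4.039 3.474 3.771
v -4.309 2.806 3.501
v -4.166 2.736 3.949
v -3.999 3.149 4.116
v -4.231 3.262 3.391
v 3.105 -3.367 -0.828
v 3.033 -3.924 -0.258
v 1.678 -2.819 -0.471
v 1.606 -3.376 0.099
v 3.834 -2.244 0.361
v 3.762 -2.801 0.931
v 2.407 -1.696 0.718
v 2.335 -2.253 1.288
v -1.046 0.523 1.465
v -1.796 -1.03 2.68
v -1.13 1.36 2.482
v -1.88 -0.193 3.697
v -0.3 0.333 1.683
v -1.05 -1.22 2.898
v -0.384 1.17 2.7
v -1.134 -0.383 3.915
f 2 1 5
f 2 5 3
f 3 5 6
f 3 6 4
f 5 1 7
f 5 7 6
f 6 7 8
f 6 8 4
f 7 1 9
f 7 9 8
f 8 9 10
f 8 10 4
f 9 1 11
f 9 11 10
f 10 11 12
f 10 12 4
f 11 1 13
f 11 13 12
f 12 13 14
f 12 14 4
f 13 1 15
f 13 15 14
f 14 15 16
f 14 16 4
f 15 1 17
f 15 17 16
f 16 17 18
f 16 18 4
f 17 1 19
f 17 19 18
f 18 19 20
f 18 20 4
f 19 1 21
f 19 21 20
f 20 21 22
f 20 22 4
f 21 1 2
f 21 2 22
f 22 2 3
f 22 3 4
f 24 23 26
f 24 26 25
f 26 23 27
f 26 27 25
f 27 23 28
f 27 28 25
f 28 23 29
f 28 29 25
f 29 23 30
f 29 30 25
f 30 23 31
f 30 31 25
f 31 23 32
f 31 32 25
f 32 23 33
f 32 33 25
f 33 23 34
f 33 34 25
f 34 23 35
f 34 35 25
f 35 23 24
f 35 24 25
f 36 73 52
f 73 47 76
f 52 76 41
f 73 76 52
f 36 52 48
f 52 41 53
f 48 53 37
f 52 53 48
f 36 48 57
f 48 37 58
f 57 58 43
f 48 58 57
f 36 57 69
f 57 43 72
f 69 72 46
f 57 72 69
f 36 69 73
f 69 46 77
f 73 77 47
f 69 77 73
f 37 53 64
f 53 41 67
f 64 67 45
f 53 67 64
f 41 76 54
f 76 47 75
f 54 75 40
f 76 75 54
f 47 77 74
f 77 46 70
f 74 70 38
f 77 70 74
f 46 72 71
f 72 43 59
f 71 59 42
f 72 59 71
f 43 58 63
f 58 37 60
f 63 60 44
f 58 60 63
f 39 65 51
f 65 45 66
f 51 66 40
f 65 66 51
f 39 51 49
f 51 40 50
f 49 50 38
f 51 50 49
f 39 49 56
f 49 38 55
f 56 55 42
f 49 55 56
f 39 56 61
f 56 42 62
f 61 62 44
f 56 62 61
f 39 61 65
f 61 44 68
f 65 68 45
f 61 68 65
f 40 66 54
f 66 45 67
f 54 67 41
f 66 67 54
f 38 50 74
f 50 40 75
f 74 75 47
f 50 75 74
f 42 55 71
f 55 38 70
f 71 70 46
f 55 70 71
f 44 62 63
f 62 42 59
f 63 59 43
f 62 59 63
f 45 68 64
f 68 44 60
f 64 60 37
f 68 60 64
f 79 81 78
f 82 79 78
f 78 81 80
f 80 82 78
f 79 85 81
f 83 79 82
f 83 85 79
f 81 85 80
f 84 82 80
f 80 85 84
f 84 83 82
f 85 83 84
f 87 89 86
f 90 87 86
f 86 89 88
f 88 90 86
f 87 93 89
f 91 87 90
f 91 93 87
f 89 93 88
f 92 90 88
f 88 93 92
f 92 91 90
f 93 91 92



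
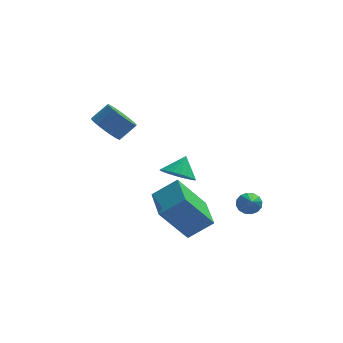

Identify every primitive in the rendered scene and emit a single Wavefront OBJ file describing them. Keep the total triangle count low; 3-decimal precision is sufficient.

v -2.213 -1.241 -0.738
v -1.126 -1.157 0.075
v -2.438 0.511 -0.618
v -1.351 0.594 0.195
v -1.009 -0.974 -2.375
v 0.078 -0.891 -1.562
v -1.234 0.777 -2.255
v -0.147 0.861 -1.442
v 1.637 0.416 -1.245
v 2.156 0.284 -1.409
v 1.583 -1.116 -0.175
v 2.191 0.448 -1.172
v 2.078 0.603 -0.955
v 1.847 0.709 -0.816
v 1.559 0.736 -0.792
v 1.292 0.677 -0.889
v 1.118 0.549 -1.082
v 1.083 0.385 -1.318
v 1.196 0.229 -1.535
v 1.427 0.124 -1.674
v 1.715 0.097 -1.699
v 1.982 0.155 -1.601
v -4.277 3.761 1.553
v -3.674 3.702 0.957
v -2.941 3.98 1.67
v -3.543 4.039 2.267
v -3.797 4.089 0.933
v -3.064 4.367 1.646
v -4.03 4.401 1.051
v -3.297 4.679 1.764
v -4.32 4.566 1.284
v -3.587 4.844 1.998
v -4.6 4.547 1.579
v -3.866 4.825 2.293
v -4.805 4.348 1.868
v -4.072 4.625 2.582
v -4.89 4.014 2.085
v -4.156 4.292 2.798
v -4.834 3.622 2.18
v -4.101 3.9 2.893
v -4.65 3.262 2.132
v -3.917 3.54 2.845
v -4.381 3.017 1.95
v -3.648 3.295 2.664
v -4.088 2.942 1.678
v -3.355 3.22 2.392
v -3.838 3.054 1.378
v -3.105 3.332 2.091
v -3.689 3.329 1.117
v -2.955 3.607 1.831
v -1.226 2.794 -0.844
v -0.468 2.762 -1.18
v -0.834 3.386 -0.016
v -0.598 3.048 -1.323
v -0.836 3.29 -1.383
v -1.142 3.447 -1.35
v -1.462 3.491 -1.229
v -1.742 3.414 -1.042
v -1.932 3.23 -0.82
v -2.001 2.971 -0.603
v -1.935 2.682 -0.427
v -1.747 2.411 -0.323
v -1.469 2.207 -0.31
v -1.149 2.105 -0.388
v -0.842 2.122 -0.546
v -0.602 2.255 -0.754
v -0.469 2.481 -0.979
f 2 4 1
f 5 2 1
f 1 4 3
f 3 5 1
f 2 8 4
f 6 2 5
f 6 8 2
f 4 8 3
f 7 5 3
f 3 8 7
f 7 6 5
f 8 6 7
f 10 9 12
f 10 12 11
f 12 9 13
f 12 13 11
f 13 9 14
f 13 14 11
f 14 9 15
f 14 15 11
f 15 9 16
f 15 16 11
f 16 9 17
f 16 17 11
f 17 9 18
f 17 18 11
f 18 9 19
f 18 19 11
f 19 9 20
f 19 20 11
f 20 9 21
f 20 21 11
f 21 9 22
f 21 22 11
f 22 9 10
f 22 10 11
f 24 23 27
f 24 27 25
f 25 27 28
f 25 28 26
f 27 23 29
f 27 29 28
f 28 29 30
f 28 30 26
f 29 23 31
f 29 31 30
f 30 31 32
f 30 32 26
f 31 23 33
f 31 33 32
f 32 33 34
f 32 34 26
f 33 23 35
f 33 35 34
f 34 35 36
f 34 36 26
f 35 23 37
f 35 37 36
f 36 37 38
f 36 38 26
f 37 23 39
f 37 39 38
f 38 39 40
f 38 40 26
f 39 23 41
f 39 41 40
f 40 41 42
f 40 42 26
f 41 23 43
f 41 43 42
f 42 43 44
f 42 44 26
f 43 23 45
f 43 45 44
f 44 45 46
f 44 46 26
f 45 23 47
f 45 47 46
f 46 47 48
f 46 48 26
f 47 23 49
f 47 49 48
f 48 49 50
f 48 50 26
f 49 23 24
f 49 24 50
f 50 24 25
f 50 25 26
f 52 51 54
f 52 54 53
f 54 51 55
f 54 55 53
f 55 51 56
f 55 56 53
f 56 51 57
f 56 57 53
f 57 51 58
f 57 58 53
f 58 51 59
f 58 59 53
f 59 51 60
f 59 60 53
f 60 51 61
f 60 61 53
f 61 51 62
f 61 62 53
f 62 51 63
f 62 63 53
f 63 51 64
f 63 64 53
f 64 51 65
f 64 65 53
f 65 51 66
f 65 66 53
f 66 51 67
f 66 67 53
f 67 51 52
f 67 52 53



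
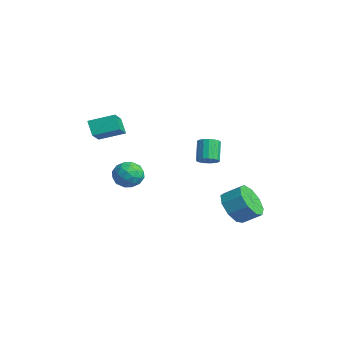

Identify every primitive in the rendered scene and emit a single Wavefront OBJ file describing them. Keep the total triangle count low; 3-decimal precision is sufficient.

v 1.108 -2.312 0.1
v 1.741 -2.621 0.597
v 1.199 -3.439 -0.717
v 1.832 -3.748 -0.22
v 1.027 -3.704 0.084
v 0.97 -3.008 0.59
v 1.97 -3.052 -0.71
v 1.913 -2.356 -0.204
v 2.273 -3.079 0.097
v 1.69 -3.482 0.588
v 1.25 -2.578 -0.708
v 0.667 -2.981 -0.217
v 1.416 -2.368 0.42
v 1.524 -3.692 -0.54
v 1.05 -3.667 -0.362
v 1.422 -3.849 -0.069
v 0.963 -2.595 0.416
v 1.335 -2.777 0.708
v 0.915 -3.414 0.407
v 1.605 -3.283 -0.828
v 1.977 -3.465 -0.536
v 1.518 -2.211 -0.051
v 1.89 -2.393 0.242
v 2.025 -2.646 -0.527
v 2.101 -2.818 0.419
v 2.155 -3.481 -0.062
v 2.236 -3.072 -0.349
v 2.203 -2.662 -0.052
v 1.758 -3.055 0.707
v 1.812 -3.718 0.227
v 1.339 -3.692 0.406
v 1.306 -3.283 0.703
v 2.072 -3.324 0.413
v 1.128 -2.342 -0.347
v 1.182 -3.005 -0.827
v 1.634 -2.777 -0.823
v 1.601 -2.368 -0.526
v 0.785 -2.579 -0.058
v 0.839 -3.242 -0.539
v 0.737 -3.398 -0.068
v 0.704 -2.988 0.229
v 0.868 -2.736 -0.533
v 1.824 2.489 -3.264
v 2.681 1.834 -3.211
v 3.254 2.637 -2.563
v 2.396 3.291 -2.616
v 2.735 2.274 -3.803
v 3.307 3.076 -3.154
v 2.362 2.814 -4.142
v 2.935 3.616 -3.493
v 1.738 3.202 -4.071
v 2.31 4.004 -3.422
v 1.153 3.256 -3.622
v 1.726 4.059 -2.973
v 0.883 2.951 -3.006
v 1.455 3.754 -2.357
v 1.052 2.43 -2.511
v 1.625 3.233 -1.862
v 1.583 1.936 -2.368
v 2.155 2.739 -1.72
v 2.226 1.701 -2.645
v 2.799 2.503 -1.996
v 0.716 1.631 -0.22
v 1.218 1.727 0.095
v 0.505 2.105 1.115
v 0.004 2.009 0.8
v 1.168 1.979 -0.033
v 0.455 2.357 0.987
v 1.015 2.151 -0.204
v 0.302 2.529 0.815
v 0.793 2.205 -0.379
v 0.08 2.582 0.641
v 0.554 2.126 -0.517
v -0.159 2.504 0.502
v 0.352 1.935 -0.587
v -0.361 2.312 0.432
v 0.233 1.673 -0.573
v -0.479 2.051 0.446
v 0.226 1.402 -0.478
v -0.487 1.78 0.541
v 0.33 1.184 -0.324
v -0.383 1.562 0.695
v 0.523 1.068 -0.146
v -0.19 1.446 0.873
v 0.761 1.081 0.015
v 0.048 1.459 1.035
v 0.988 1.22 0.123
v 0.275 1.598 1.142
v 1.153 1.453 0.152
v 0.44 1.831 1.171
v -0.57 -4.333 3.063
v -0.04 -3.073 3.484
v -1.826 -3.511 2.183
v -1.297 -2.251 2.604
v -0.003 -4.309 2.276
v 0.526 -3.049 2.697
v -1.26 -3.487 1.396
v -0.73 -2.227 1.817
f 1 38 17
f 38 12 41
f 17 41 6
f 38 41 17
f 1 17 13
f 17 6 18
f 13 18 2
f 17 18 13
f 1 13 22
f 13 2 23
f 22 23 8
f 13 23 22
f 1 22 34
f 22 8 37
f 34 37 11
f 22 37 34
f 1 34 38
f 34 11 42
f 38 42 12
f 34 42 38
f 2 18 29
f 18 6 32
f 29 32 10
f 18 32 29
f 6 41 19
f 41 12 40
f 19 40 5
f 41 40 19
f 12 42 39
f 42 11 35
f 39 35 3
f 42 35 39
f 11 37 36
f 37 8 24
f 36 24 7
f 37 24 36
f 8 23 28
f 23 2 25
f 28 25 9
f 23 25 28
f 4 30 16
f 30 10 31
f 16 31 5
f 30 31 16
f 4 16 14
f 16 5 15
f 14 15 3
f 16 15 14
f 4 14 21
f 14 3 20
f 21 20 7
f 14 20 21
f 4 21 26
f 21 7 27
f 26 27 9
f 21 27 26
f 4 26 30
f 26 9 33
f 30 33 10
f 26 33 30
f 5 31 19
f 31 10 32
f 19 32 6
f 31 32 19
f 3 15 39
f 15 5 40
f 39 40 12
f 15 40 39
f 7 20 36
f 20 3 35
f 36 35 11
f 20 35 36
f 9 27 28
f 27 7 24
f 28 24 8
f 27 24 28
f 10 33 29
f 33 9 25
f 29 25 2
f 33 25 29
f 44 43 47
f 44 47 45
f 45 47 48
f 45 48 46
f 47 43 49
f 47 49 48
f 48 49 50
f 48 50 46
f 49 43 51
f 49 51 50
f 50 51 52
f 50 52 46
f 51 43 53
f 51 53 52
f 52 53 54
f 52 54 46
f 53 43 55
f 53 55 54
f 54 55 56
f 54 56 46
f 55 43 57
f 55 57 56
f 56 57 58
f 56 58 46
f 57 43 59
f 57 59 58
f 58 59 60
f 58 60 46
f 59 43 61
f 59 61 60
f 60 61 62
f 60 62 46
f 61 43 44
f 61 44 62
f 62 44 45
f 62 45 46
f 64 63 67
f 64 67 65
f 65 67 68
f 65 68 66
f 67 63 69
f 67 69 68
f 68 69 70
f 68 70 66
f 69 63 71
f 69 71 70
f 70 71 72
f 70 72 66
f 71 63 73
f 71 73 72
f 72 73 74
f 72 74 66
f 73 63 75
f 73 75 74
f 74 75 76
f 74 76 66
f 75 63 77
f 75 77 76
f 76 77 78
f 76 78 66
f 77 63 79
f 77 79 78
f 78 79 80
f 78 80 66
f 79 63 81
f 79 81 80
f 80 81 82
f 80 82 66
f 81 63 83
f 81 83 82
f 82 83 84
f 82 84 66
f 83 63 85
f 83 85 84
f 84 85 86
f 84 86 66
f 85 63 87
f 85 87 86
f 86 87 88
f 86 88 66
f 87 63 89
f 87 89 88
f 88 89 90
f 88 90 66
f 89 63 64
f 89 64 90
f 90 64 65
f 90 65 66
f 92 94 91
f 95 92 91
f 91 94 93
f 93 95 91
f 92 98 94
f 96 92 95
f 96 98 92
f 94 98 93
f 97 95 93
f 93 98 97
f 97 96 95
f 98 96 97



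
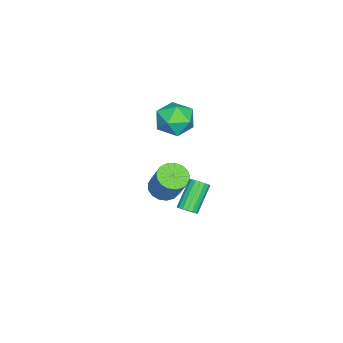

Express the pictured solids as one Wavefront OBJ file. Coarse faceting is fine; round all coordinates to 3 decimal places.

v -1.217 -1.384 3.524
v -0.648 -2.327 3.591
v -2.612 -2.273 2.849
v -2.043 -3.216 2.916
v -2.376 -2.706 3.837
v -1.514 -2.157 4.254
v -1.746 -2.443 2.186
v -0.884 -1.894 2.603
v -0.975 -2.982 2.764
v -1.364 -3.145 3.784
v -1.896 -1.455 2.656
v -2.285 -1.618 3.676
v 1.583 -0.518 -0.652
v 1.94 -0.615 -0.273
v 0.714 -0.419 0.932
v 0.357 -0.322 0.552
v 1.951 -0.364 -0.303
v 0.724 -0.167 0.901
v 1.877 -0.147 -0.413
v 0.651 0.049 0.791
v 1.736 -0.016 -0.579
v 0.51 0.18 0.626
v 1.56 -0 -0.76
v 0.334 0.197 0.444
v 1.389 -0.103 -0.918
v 0.163 0.094 0.287
v 1.263 -0.3 -1.014
v 0.037 -0.104 0.19
v 1.21 -0.548 -1.027
v -0.016 -0.351 0.177
v 1.243 -0.789 -0.955
v 0.016 -0.592 0.249
v 1.353 -0.968 -0.813
v 0.127 -0.771 0.391
v 1.516 -1.044 -0.634
v 0.29 -0.847 0.57
v 1.695 -0.999 -0.46
v 0.469 -0.803 0.745
v 1.848 -0.845 -0.329
v 0.622 -0.648 0.875
v -3.162 -3.441 -3.434
v -2.403 -3.805 -3.607
v -1.658 -3.043 -1.938
v -2.418 -2.679 -1.766
v -2.378 -3.436 -3.787
v -1.633 -2.673 -2.118
v -2.533 -3.068 -3.886
v -1.788 -2.305 -2.217
v -2.832 -2.785 -3.882
v -2.087 -2.023 -2.213
v -3.207 -2.653 -3.775
v -2.462 -1.89 -2.106
v -3.571 -2.701 -3.59
v -2.827 -1.938 -1.921
v -3.842 -2.919 -3.37
v -3.098 -2.156 -1.701
v -3.957 -3.256 -3.164
v -3.213 -2.494 -1.495
v -3.89 -3.636 -3.02
v -3.146 -2.874 -1.352
v -3.657 -3.971 -2.972
v -2.912 -3.209 -1.303
v -3.309 -4.185 -3.029
v -2.565 -3.423 -1.36
v -2.929 -4.229 -3.179
v -2.184 -3.466 -1.51
v -2.601 -4.091 -3.388
v -1.857 -3.329 -1.719
f 1 12 6
f 1 6 2
f 1 2 8
f 1 8 11
f 1 11 12
f 2 6 10
f 6 12 5
f 12 11 3
f 11 8 7
f 8 2 9
f 4 10 5
f 4 5 3
f 4 3 7
f 4 7 9
f 4 9 10
f 5 10 6
f 3 5 12
f 7 3 11
f 9 7 8
f 10 9 2
f 14 13 17
f 14 17 15
f 15 17 18
f 15 18 16
f 17 13 19
f 17 19 18
f 18 19 20
f 18 20 16
f 19 13 21
f 19 21 20
f 20 21 22
f 20 22 16
f 21 13 23
f 21 23 22
f 22 23 24
f 22 24 16
f 23 13 25
f 23 25 24
f 24 25 26
f 24 26 16
f 25 13 27
f 25 27 26
f 26 27 28
f 26 28 16
f 27 13 29
f 27 29 28
f 28 29 30
f 28 30 16
f 29 13 31
f 29 31 30
f 30 31 32
f 30 32 16
f 31 13 33
f 31 33 32
f 32 33 34
f 32 34 16
f 33 13 35
f 33 35 34
f 34 35 36
f 34 36 16
f 35 13 37
f 35 37 36
f 36 37 38
f 36 38 16
f 37 13 39
f 37 39 38
f 38 39 40
f 38 40 16
f 39 13 14
f 39 14 40
f 40 14 15
f 40 15 16
f 42 41 45
f 42 45 43
f 43 45 46
f 43 46 44
f 45 41 47
f 45 47 46
f 46 47 48
f 46 48 44
f 47 41 49
f 47 49 48
f 48 49 50
f 48 50 44
f 49 41 51
f 49 51 50
f 50 51 52
f 50 52 44
f 51 41 53
f 51 53 52
f 52 53 54
f 52 54 44
f 53 41 55
f 53 55 54
f 54 55 56
f 54 56 44
f 55 41 57
f 55 57 56
f 56 57 58
f 56 58 44
f 57 41 59
f 57 59 58
f 58 59 60
f 58 60 44
f 59 41 61
f 59 61 60
f 60 61 62
f 60 62 44
f 61 41 63
f 61 63 62
f 62 63 64
f 62 64 44
f 63 41 65
f 63 65 64
f 64 65 66
f 64 66 44
f 65 41 67
f 65 67 66
f 66 67 68
f 66 68 44
f 67 41 42
f 67 42 68
f 68 42 43
f 68 43 44



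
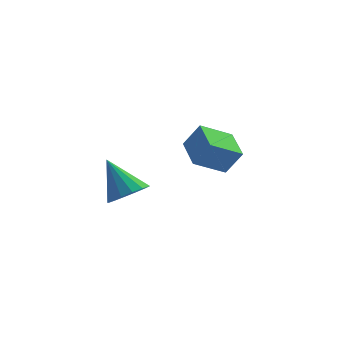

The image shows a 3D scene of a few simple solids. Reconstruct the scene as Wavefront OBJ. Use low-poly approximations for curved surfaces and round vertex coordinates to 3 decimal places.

v -0.662 -0.019 -2.505
v 0.117 -0.018 -1.259
v -1.342 1.638 -2.082
v -0.562 1.639 -0.836
v 0.742 0.781 -3.384
v 1.522 0.782 -2.138
v 0.063 2.438 -2.961
v 0.842 2.439 -1.715
v -2.93 -4.068 -2.524
v -2.347 -3.207 -2.55
v -4.03 -3.272 -0.856
v -2.763 -3.103 -2.874
v -3.225 -3.257 -3.105
v -3.607 -3.629 -3.18
v -3.808 -4.118 -3.079
v -3.774 -4.594 -2.829
v -3.514 -4.929 -2.498
v -3.097 -5.033 -2.173
v -2.636 -4.879 -1.942
v -2.253 -4.507 -1.867
v -2.052 -4.018 -1.968
v -2.086 -3.542 -2.218
f 2 4 1
f 5 2 1
f 1 4 3
f 3 5 1
f 2 8 4
f 6 2 5
f 6 8 2
f 4 8 3
f 7 5 3
f 3 8 7
f 7 6 5
f 8 6 7
f 10 9 12
f 10 12 11
f 12 9 13
f 12 13 11
f 13 9 14
f 13 14 11
f 14 9 15
f 14 15 11
f 15 9 16
f 15 16 11
f 16 9 17
f 16 17 11
f 17 9 18
f 17 18 11
f 18 9 19
f 18 19 11
f 19 9 20
f 19 20 11
f 20 9 21
f 20 21 11
f 21 9 22
f 21 22 11
f 22 9 10
f 22 10 11



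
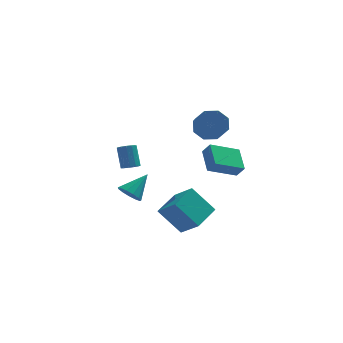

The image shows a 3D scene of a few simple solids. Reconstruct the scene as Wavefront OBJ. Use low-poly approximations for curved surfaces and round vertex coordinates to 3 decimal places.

v -2.048 -1.175 0.563
v -1.681 -0.825 -0.069
v -0.932 -0.365 1.657
v -2.014 -0.541 0.059
v -2.357 -0.458 0.348
v -2.603 -0.602 0.705
v -2.672 -0.929 1.016
v -2.543 -1.333 1.184
v -2.256 -1.687 1.154
v -1.904 -1.879 0.937
v -1.597 -1.847 0.6
v -1.433 -1.601 0.252
v -1.464 -1.221 0.002
v 3.165 3.582 3.314
v 3.533 3.053 2.485
v 3.424 1.39 3.497
v 3.055 1.918 4.326
v 4.119 3.31 2.971
v 4.01 1.647 3.983
v 4.146 3.726 3.658
v 4.037 2.063 4.67
v 3.598 4.058 4.143
v 3.489 2.395 5.155
v 2.796 4.11 4.143
v 2.687 2.447 5.155
v 2.21 3.853 3.657
v 2.101 2.19 4.669
v 2.183 3.437 2.97
v 2.074 1.774 3.982
v 2.731 3.105 2.485
v 2.622 1.442 3.497
v 0.55 -3.742 -1.235
v -0.688 -3.216 0.258
v 1.67 -2.364 -0.792
v 0.432 -1.838 0.701
v 1.388 -4.762 -0.181
v 0.15 -4.236 1.312
v 2.508 -3.384 0.262
v 1.27 -2.858 1.755
v 3.749 -2.931 2.65
v 2.039 -3.403 3.409
v 3.67 -1.457 3.388
v 1.959 -1.929 4.147
v 4.141 -3.251 3.333
v 2.43 -3.723 4.092
v 4.061 -1.777 4.071
v 2.351 -2.249 4.83
v -1.527 3.444 0.266
v -0.939 3.489 0.304
v -1.086 4.322 1.591
v -1.673 4.276 1.554
v -1.042 3.749 0.124
v -1.189 4.582 1.411
v -1.299 3.912 -0.011
v -1.445 4.745 1.277
v -1.627 3.927 -0.057
v -1.774 4.759 1.23
v -1.924 3.788 -0.001
v -2.071 4.62 1.286
v -2.095 3.54 0.14
v -2.242 4.372 1.427
v -2.085 3.261 0.321
v -2.232 4.094 1.608
v -1.898 3.041 0.485
v -2.045 3.873 1.772
v -1.593 2.948 0.579
v -1.74 3.781 1.867
v -1.267 3.013 0.575
v -1.414 3.845 1.862
v -1.023 3.215 0.472
v -1.17 4.047 1.759
f 2 1 4
f 2 4 3
f 4 1 5
f 4 5 3
f 5 1 6
f 5 6 3
f 6 1 7
f 6 7 3
f 7 1 8
f 7 8 3
f 8 1 9
f 8 9 3
f 9 1 10
f 9 10 3
f 10 1 11
f 10 11 3
f 11 1 12
f 11 12 3
f 12 1 13
f 12 13 3
f 13 1 2
f 13 2 3
f 15 14 18
f 15 18 16
f 16 18 19
f 16 19 17
f 18 14 20
f 18 20 19
f 19 20 21
f 19 21 17
f 20 14 22
f 20 22 21
f 21 22 23
f 21 23 17
f 22 14 24
f 22 24 23
f 23 24 25
f 23 25 17
f 24 14 26
f 24 26 25
f 25 26 27
f 25 27 17
f 26 14 28
f 26 28 27
f 27 28 29
f 27 29 17
f 28 14 30
f 28 30 29
f 29 30 31
f 29 31 17
f 30 14 15
f 30 15 31
f 31 15 16
f 31 16 17
f 33 35 32
f 36 33 32
f 32 35 34
f 34 36 32
f 33 39 35
f 37 33 36
f 37 39 33
f 35 39 34
f 38 36 34
f 34 39 38
f 38 37 36
f 39 37 38
f 41 43 40
f 44 41 40
f 40 43 42
f 42 44 40
f 41 47 43
f 45 41 44
f 45 47 41
f 43 47 42
f 46 44 42
f 42 47 46
f 46 45 44
f 47 45 46
f 49 48 52
f 49 52 50
f 50 52 53
f 50 53 51
f 52 48 54
f 52 54 53
f 53 54 55
f 53 55 51
f 54 48 56
f 54 56 55
f 55 56 57
f 55 57 51
f 56 48 58
f 56 58 57
f 57 58 59
f 57 59 51
f 58 48 60
f 58 60 59
f 59 60 61
f 59 61 51
f 60 48 62
f 60 62 61
f 61 62 63
f 61 63 51
f 62 48 64
f 62 64 63
f 63 64 65
f 63 65 51
f 64 48 66
f 64 66 65
f 65 66 67
f 65 67 51
f 66 48 68
f 66 68 67
f 67 68 69
f 67 69 51
f 68 48 70
f 68 70 69
f 69 70 71
f 69 71 51
f 70 48 49
f 70 49 71
f 71 49 50
f 71 50 51



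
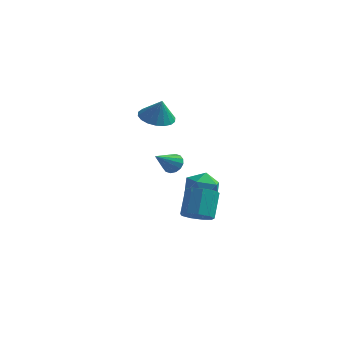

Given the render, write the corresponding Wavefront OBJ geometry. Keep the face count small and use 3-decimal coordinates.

v 0.565 3.168 -0.839
v 1.649 2.972 -0.913
v 0.231 1.448 -1.187
v 1.315 1.252 -1.261
v 0.864 1.496 -0.284
v 1.07 2.559 -0.068
v 0.81 1.861 -2.032
v 1.016 2.924 -1.816
v 1.801 2.165 -1.65
v 1.834 1.939 -0.57
v 0.046 2.481 -1.53
v 0.079 2.255 -0.45
v -0.613 2.079 0.585
v -0.07 1.706 0.466
v -1.207 0.901 1.575
v 0.012 1.898 0.743
v -0.074 2.138 0.978
v -0.304 2.363 1.107
v -0.617 2.512 1.097
v -0.929 2.544 0.949
v -1.157 2.453 0.704
v -1.238 2.261 0.426
v -1.152 2.021 0.192
v -0.922 1.796 0.062
v -0.609 1.647 0.073
v -0.297 1.614 0.221
v -2.075 3.735 3.145
v -1.402 2.993 2.866
v -1.705 3.585 4.435
v -1.147 3.378 2.838
v -1.076 3.834 2.871
v -1.203 4.271 2.958
v -1.502 4.601 3.083
v -1.915 4.76 3.219
v -2.359 4.716 3.341
v -2.747 4.478 3.425
v -3.002 4.093 3.452
v -3.073 3.637 3.419
v -2.946 3.2 3.332
v -2.647 2.87 3.208
v -2.234 2.711 3.071
v -1.79 2.755 2.949
v 2.393 -3.261 -0.239
v 3.12 -3.611 0.084
v 3.055 -2.57 1.362
v 2.327 -2.219 1.039
v 3.256 -3.159 -0.278
v 3.191 -2.117 1
v 2.987 -2.754 -0.622
v 2.922 -1.712 0.657
v 2.44 -2.586 -0.786
v 2.375 -1.545 0.492
v 1.871 -2.734 -0.695
v 1.806 -1.693 0.584
v 1.546 -3.128 -0.39
v 1.481 -2.087 0.888
v 1.617 -3.585 -0.015
v 1.552 -2.543 1.264
v 2.051 -3.889 0.256
v 1.986 -2.848 1.534
v 2.645 -3.9 0.294
v 2.579 -2.859 1.573
f 1 12 6
f 1 6 2
f 1 2 8
f 1 8 11
f 1 11 12
f 2 6 10
f 6 12 5
f 12 11 3
f 11 8 7
f 8 2 9
f 4 10 5
f 4 5 3
f 4 3 7
f 4 7 9
f 4 9 10
f 5 10 6
f 3 5 12
f 7 3 11
f 9 7 8
f 10 9 2
f 14 13 16
f 14 16 15
f 16 13 17
f 16 17 15
f 17 13 18
f 17 18 15
f 18 13 19
f 18 19 15
f 19 13 20
f 19 20 15
f 20 13 21
f 20 21 15
f 21 13 22
f 21 22 15
f 22 13 23
f 22 23 15
f 23 13 24
f 23 24 15
f 24 13 25
f 24 25 15
f 25 13 26
f 25 26 15
f 26 13 14
f 26 14 15
f 28 27 30
f 28 30 29
f 30 27 31
f 30 31 29
f 31 27 32
f 31 32 29
f 32 27 33
f 32 33 29
f 33 27 34
f 33 34 29
f 34 27 35
f 34 35 29
f 35 27 36
f 35 36 29
f 36 27 37
f 36 37 29
f 37 27 38
f 37 38 29
f 38 27 39
f 38 39 29
f 39 27 40
f 39 40 29
f 40 27 41
f 40 41 29
f 41 27 42
f 41 42 29
f 42 27 28
f 42 28 29
f 44 43 47
f 44 47 45
f 45 47 48
f 45 48 46
f 47 43 49
f 47 49 48
f 48 49 50
f 48 50 46
f 49 43 51
f 49 51 50
f 50 51 52
f 50 52 46
f 51 43 53
f 51 53 52
f 52 53 54
f 52 54 46
f 53 43 55
f 53 55 54
f 54 55 56
f 54 56 46
f 55 43 57
f 55 57 56
f 56 57 58
f 56 58 46
f 57 43 59
f 57 59 58
f 58 59 60
f 58 60 46
f 59 43 61
f 59 61 60
f 60 61 62
f 60 62 46
f 61 43 44
f 61 44 62
f 62 44 45
f 62 45 46



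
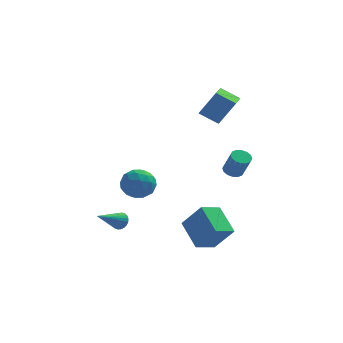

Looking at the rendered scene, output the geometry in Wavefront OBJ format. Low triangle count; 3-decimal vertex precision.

v -2.331 3.374 -2.698
v -1.836 2.517 -3.355
v -3.104 2.043 -1.545
v -2.609 1.186 -2.202
v -1.926 1.895 -1.538
v -1.447 2.717 -2.25
v -3.493 1.843 -2.65
v -3.014 2.665 -3.362
v -2.554 1.57 -3.325
v -1.585 1.603 -2.638
v -3.355 2.957 -2.262
v -2.386 2.99 -1.575
v -2.015 3.062 -3.127
v -2.925 1.498 -1.773
v -2.523 1.915 -1.382
v -2.232 1.411 -1.768
v -1.787 3.18 -2.478
v -1.496 2.676 -2.864
v -1.549 2.311 -1.796
v -3.444 1.884 -2.036
v -3.153 1.38 -2.422
v -2.708 3.149 -3.132
v -2.417 2.645 -3.518
v -3.391 2.249 -3.104
v -2.146 2.002 -3.496
v -2.601 1.22 -2.819
v -3.12 1.606 -3.082
v -2.839 2.089 -3.501
v -1.577 2.021 -3.092
v -2.032 1.239 -2.415
v -1.63 1.656 -2.024
v -1.349 2.139 -2.443
v -1.999 1.465 -3.075
v -2.908 3.321 -2.485
v -3.363 2.539 -1.808
v -3.591 2.421 -2.457
v -3.31 2.904 -2.876
v -2.339 3.34 -2.081
v -2.794 2.558 -1.404
v -2.101 2.471 -1.399
v -1.82 2.954 -1.818
v -2.941 3.095 -1.825
v 3.375 -1.061 0.427
v 3.993 -0.984 0.24
v 4.483 -1.562 1.627
v 3.865 -1.639 1.813
v 3.91 -0.694 0.39
v 4.401 -1.272 1.777
v 3.684 -0.503 0.55
v 4.175 -1.081 1.936
v 3.375 -0.461 0.677
v 3.866 -1.039 2.063
v 3.066 -0.58 0.737
v 3.557 -1.158 2.123
v 2.84 -0.828 0.713
v 3.33 -1.406 2.1
v 2.757 -1.138 0.613
v 3.247 -1.716 2
v 2.839 -1.428 0.463
v 3.33 -2.006 1.85
v 3.065 -1.619 0.304
v 3.556 -2.197 1.69
v 3.374 -1.661 0.177
v 3.865 -2.239 1.563
v 3.683 -1.542 0.117
v 4.174 -2.12 1.503
v 3.91 -1.294 0.14
v 4.4 -1.872 1.527
v 2.439 -3.502 -4.718
v 1.418 -4.44 -4.26
v 1.528 -1.958 -3.586
v 0.507 -2.896 -3.128
v 3.593 -3.984 -3.132
v 2.572 -4.922 -2.674
v 2.682 -2.44 -2
v 1.661 -3.378 -1.542
v -3.287 -0.705 -4.19
v -2.853 -0.724 -3.72
v -4.493 -2.075 -3.13
v -2.999 -0.537 -3.643
v -3.189 -0.375 -3.651
v -3.394 -0.263 -3.74
v -3.582 -0.219 -3.897
v -3.726 -0.249 -4.1
v -3.803 -0.348 -4.315
v -3.801 -0.502 -4.512
v -3.721 -0.687 -4.66
v -3.574 -0.874 -4.736
v -3.384 -1.036 -4.729
v -3.18 -1.148 -4.639
v -2.991 -1.192 -4.482
v -2.848 -1.162 -4.28
v -2.771 -1.063 -4.064
v -2.773 -0.909 -3.867
v 1.152 2.571 3.475
v 2.165 2.733 5.11
v 1.347 4.396 3.174
v 2.36 4.558 4.809
v 2.36 2.322 2.751
v 3.373 2.484 4.386
v 2.555 4.147 2.45
v 3.568 4.309 4.085
f 1 38 17
f 38 12 41
f 17 41 6
f 38 41 17
f 1 17 13
f 17 6 18
f 13 18 2
f 17 18 13
f 1 13 22
f 13 2 23
f 22 23 8
f 13 23 22
f 1 22 34
f 22 8 37
f 34 37 11
f 22 37 34
f 1 34 38
f 34 11 42
f 38 42 12
f 34 42 38
f 2 18 29
f 18 6 32
f 29 32 10
f 18 32 29
f 6 41 19
f 41 12 40
f 19 40 5
f 41 40 19
f 12 42 39
f 42 11 35
f 39 35 3
f 42 35 39
f 11 37 36
f 37 8 24
f 36 24 7
f 37 24 36
f 8 23 28
f 23 2 25
f 28 25 9
f 23 25 28
f 4 30 16
f 30 10 31
f 16 31 5
f 30 31 16
f 4 16 14
f 16 5 15
f 14 15 3
f 16 15 14
f 4 14 21
f 14 3 20
f 21 20 7
f 14 20 21
f 4 21 26
f 21 7 27
f 26 27 9
f 21 27 26
f 4 26 30
f 26 9 33
f 30 33 10
f 26 33 30
f 5 31 19
f 31 10 32
f 19 32 6
f 31 32 19
f 3 15 39
f 15 5 40
f 39 40 12
f 15 40 39
f 7 20 36
f 20 3 35
f 36 35 11
f 20 35 36
f 9 27 28
f 27 7 24
f 28 24 8
f 27 24 28
f 10 33 29
f 33 9 25
f 29 25 2
f 33 25 29
f 44 43 47
f 44 47 45
f 45 47 48
f 45 48 46
f 47 43 49
f 47 49 48
f 48 49 50
f 48 50 46
f 49 43 51
f 49 51 50
f 50 51 52
f 50 52 46
f 51 43 53
f 51 53 52
f 52 53 54
f 52 54 46
f 53 43 55
f 53 55 54
f 54 55 56
f 54 56 46
f 55 43 57
f 55 57 56
f 56 57 58
f 56 58 46
f 57 43 59
f 57 59 58
f 58 59 60
f 58 60 46
f 59 43 61
f 59 61 60
f 60 61 62
f 60 62 46
f 61 43 63
f 61 63 62
f 62 63 64
f 62 64 46
f 63 43 65
f 63 65 64
f 64 65 66
f 64 66 46
f 65 43 67
f 65 67 66
f 66 67 68
f 66 68 46
f 67 43 44
f 67 44 68
f 68 44 45
f 68 45 46
f 70 72 69
f 73 70 69
f 69 72 71
f 71 73 69
f 70 76 72
f 74 70 73
f 74 76 70
f 72 76 71
f 75 73 71
f 71 76 75
f 75 74 73
f 76 74 75
f 78 77 80
f 78 80 79
f 80 77 81
f 80 81 79
f 81 77 82
f 81 82 79
f 82 77 83
f 82 83 79
f 83 77 84
f 83 84 79
f 84 77 85
f 84 85 79
f 85 77 86
f 85 86 79
f 86 77 87
f 86 87 79
f 87 77 88
f 87 88 79
f 88 77 89
f 88 89 79
f 89 77 90
f 89 90 79
f 90 77 91
f 90 91 79
f 91 77 92
f 91 92 79
f 92 77 93
f 92 93 79
f 93 77 94
f 93 94 79
f 94 77 78
f 94 78 79
f 96 98 95
f 99 96 95
f 95 98 97
f 97 99 95
f 96 102 98
f 100 96 99
f 100 102 96
f 98 102 97
f 101 99 97
f 97 102 101
f 101 100 99
f 102 100 101



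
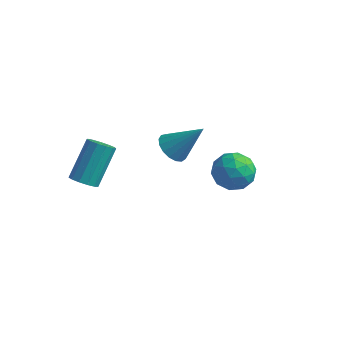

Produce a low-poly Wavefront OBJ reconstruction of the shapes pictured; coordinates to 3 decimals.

v -1.003 3.415 -1.164
v -0.367 3.469 -1.725
v 0.263 3.965 0.324
v -0.529 3.842 -1.726
v -0.799 4.118 -1.597
v -1.116 4.232 -1.37
v -1.408 4.16 -1.095
v -1.606 3.917 -0.836
v -1.667 3.559 -0.653
v -1.575 3.168 -0.586
v -1.353 2.834 -0.652
v -1.05 2.633 -0.836
v -0.737 2.611 -1.094
v -0.485 2.774 -1.369
v -0.351 3.083 -1.597
v 2.886 1.589 0.222
v 3.168 2.049 1.088
v 3.332 0.131 0.852
v 3.614 0.591 1.718
v 2.627 0.537 1.467
v 2.351 1.438 1.078
v 4.149 0.742 0.862
v 3.873 1.643 0.473
v 3.948 1.526 1.483
v 3.008 1.399 1.857
v 3.492 0.781 0.083
v 2.552 0.654 0.457
v 2.988 1.947 0.6
v 3.512 0.233 1.34
v 2.932 0.201 1.193
v 3.098 0.472 1.702
v 2.508 1.588 0.594
v 2.673 1.859 1.102
v 2.356 0.97 1.325
v 3.827 0.321 0.838
v 3.992 0.592 1.346
v 3.402 1.708 0.238
v 3.568 1.979 0.747
v 4.144 1.21 0.615
v 3.612 1.91 1.341
v 3.875 1.053 1.711
v 4.189 1.141 1.208
v 4.027 1.671 0.979
v 3.059 1.836 1.56
v 3.322 0.978 1.931
v 2.742 0.947 1.784
v 2.579 1.477 1.555
v 3.518 1.528 1.793
v 3.178 1.202 0.009
v 3.441 0.344 0.38
v 3.921 0.703 0.385
v 3.758 1.233 0.156
v 2.625 1.127 0.229
v 2.888 0.27 0.599
v 2.473 0.509 0.961
v 2.311 1.039 0.732
v 2.982 0.652 0.147
v -2.353 -1.959 0.185
v -1.707 -1.821 0.024
v -1.621 -0.422 1.574
v -2.267 -0.561 1.735
v -1.924 -1.58 -0.181
v -1.837 -0.181 1.369
v -2.276 -1.46 -0.27
v -2.19 -0.061 1.28
v -2.654 -1.498 -0.215
v -2.567 -0.099 1.336
v -2.935 -1.683 -0.032
v -2.849 -0.284 1.518
v -3.032 -1.955 0.219
v -2.946 -0.556 1.769
v -2.914 -2.229 0.459
v -2.827 -0.83 2.01
v -2.617 -2.417 0.613
v -2.531 -1.018 2.163
v -2.237 -2.46 0.63
v -2.15 -1.061 2.18
v -1.894 -2.344 0.506
v -1.807 -0.945 2.056
v -1.696 -2.106 0.28
v -1.609 -0.707 1.83
f 2 1 4
f 2 4 3
f 4 1 5
f 4 5 3
f 5 1 6
f 5 6 3
f 6 1 7
f 6 7 3
f 7 1 8
f 7 8 3
f 8 1 9
f 8 9 3
f 9 1 10
f 9 10 3
f 10 1 11
f 10 11 3
f 11 1 12
f 11 12 3
f 12 1 13
f 12 13 3
f 13 1 14
f 13 14 3
f 14 1 15
f 14 15 3
f 15 1 2
f 15 2 3
f 16 53 32
f 53 27 56
f 32 56 21
f 53 56 32
f 16 32 28
f 32 21 33
f 28 33 17
f 32 33 28
f 16 28 37
f 28 17 38
f 37 38 23
f 28 38 37
f 16 37 49
f 37 23 52
f 49 52 26
f 37 52 49
f 16 49 53
f 49 26 57
f 53 57 27
f 49 57 53
f 17 33 44
f 33 21 47
f 44 47 25
f 33 47 44
f 21 56 34
f 56 27 55
f 34 55 20
f 56 55 34
f 27 57 54
f 57 26 50
f 54 50 18
f 57 50 54
f 26 52 51
f 52 23 39
f 51 39 22
f 52 39 51
f 23 38 43
f 38 17 40
f 43 40 24
f 38 40 43
f 19 45 31
f 45 25 46
f 31 46 20
f 45 46 31
f 19 31 29
f 31 20 30
f 29 30 18
f 31 30 29
f 19 29 36
f 29 18 35
f 36 35 22
f 29 35 36
f 19 36 41
f 36 22 42
f 41 42 24
f 36 42 41
f 19 41 45
f 41 24 48
f 45 48 25
f 41 48 45
f 20 46 34
f 46 25 47
f 34 47 21
f 46 47 34
f 18 30 54
f 30 20 55
f 54 55 27
f 30 55 54
f 22 35 51
f 35 18 50
f 51 50 26
f 35 50 51
f 24 42 43
f 42 22 39
f 43 39 23
f 42 39 43
f 25 48 44
f 48 24 40
f 44 40 17
f 48 40 44
f 59 58 62
f 59 62 60
f 60 62 63
f 60 63 61
f 62 58 64
f 62 64 63
f 63 64 65
f 63 65 61
f 64 58 66
f 64 66 65
f 65 66 67
f 65 67 61
f 66 58 68
f 66 68 67
f 67 68 69
f 67 69 61
f 68 58 70
f 68 70 69
f 69 70 71
f 69 71 61
f 70 58 72
f 70 72 71
f 71 72 73
f 71 73 61
f 72 58 74
f 72 74 73
f 73 74 75
f 73 75 61
f 74 58 76
f 74 76 75
f 75 76 77
f 75 77 61
f 76 58 78
f 76 78 77
f 77 78 79
f 77 79 61
f 78 58 80
f 78 80 79
f 79 80 81
f 79 81 61
f 80 58 59
f 80 59 81
f 81 59 60
f 81 60 61

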